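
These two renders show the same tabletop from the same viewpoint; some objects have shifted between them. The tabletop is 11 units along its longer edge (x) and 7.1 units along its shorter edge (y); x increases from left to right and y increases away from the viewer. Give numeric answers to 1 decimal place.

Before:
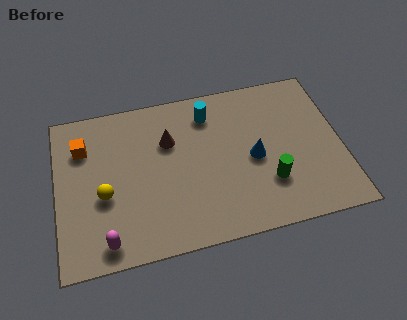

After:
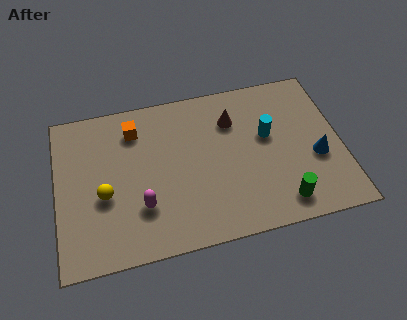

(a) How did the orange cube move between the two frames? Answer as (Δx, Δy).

(2.0, 0.4)

The orange cube started near (1.1, 5.2) and ended near (3.1, 5.6).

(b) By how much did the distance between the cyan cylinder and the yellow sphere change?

+1.5

They were about 5.0 units apart before and 6.5 after — 1.5 units further apart.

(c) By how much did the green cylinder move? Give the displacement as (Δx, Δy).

(0.4, -1.0)

The green cylinder started near (8.1, 2.1) and ended near (8.5, 1.1).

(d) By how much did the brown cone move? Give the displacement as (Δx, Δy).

(2.5, 0.4)

The brown cone was at about (4.4, 4.8) and moved to about (6.9, 5.2).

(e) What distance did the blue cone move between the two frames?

2.5

The blue cone was near (7.6, 3.3) before and (10.0, 2.8) after, so it travelled √(2.4² + 0.5²) ≈ 2.5 units.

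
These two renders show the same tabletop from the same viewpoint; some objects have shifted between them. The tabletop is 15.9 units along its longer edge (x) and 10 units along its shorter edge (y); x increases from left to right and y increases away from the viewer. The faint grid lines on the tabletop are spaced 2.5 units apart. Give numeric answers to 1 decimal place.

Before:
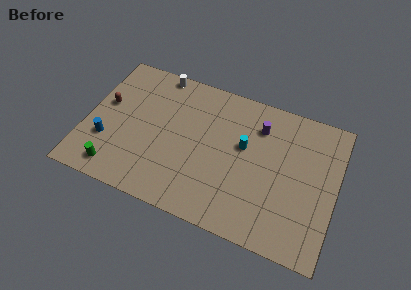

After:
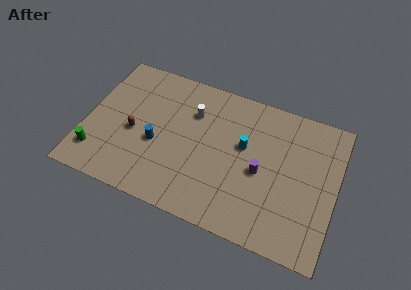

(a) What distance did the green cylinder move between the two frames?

1.5

The green cylinder was near (2.3, 1.4) before and (1.0, 2.1) after, so it travelled √(1.3² + 0.7²) ≈ 1.5 units.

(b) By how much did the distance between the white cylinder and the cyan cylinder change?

-3.2

They were about 6.8 units apart before and 3.6 after — 3.2 units closer together.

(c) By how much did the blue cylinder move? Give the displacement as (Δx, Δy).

(3.1, 0.9)

The blue cylinder started near (1.5, 3.2) and ended near (4.6, 4.1).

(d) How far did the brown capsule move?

2.4

The brown capsule was near (1.1, 5.8) before and (3.1, 4.4) after, so it travelled √(2.0² + 1.4²) ≈ 2.4 units.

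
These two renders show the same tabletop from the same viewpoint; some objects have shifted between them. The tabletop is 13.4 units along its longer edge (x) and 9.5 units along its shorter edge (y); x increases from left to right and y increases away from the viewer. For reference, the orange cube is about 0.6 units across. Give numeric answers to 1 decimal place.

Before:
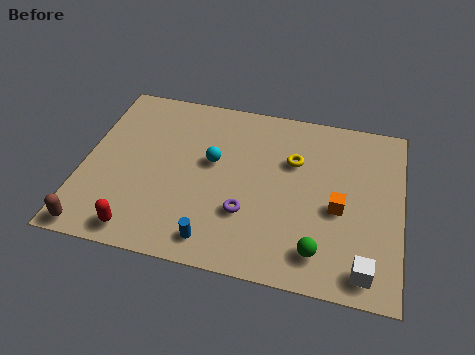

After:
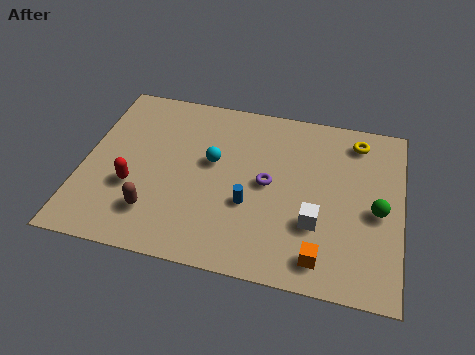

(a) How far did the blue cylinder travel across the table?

2.6

From (5.8, 1.3) to (7.1, 3.5), the blue cylinder covered √(1.3² + 2.2²) ≈ 2.6 units.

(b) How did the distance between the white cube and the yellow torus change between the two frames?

-0.9

Before: roughly 6.0 units apart; after: 5.1. That's 0.9 units closer together.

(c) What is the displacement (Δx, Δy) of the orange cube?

(-0.6, -2.7)

The orange cube started near (10.8, 4.1) and ended near (10.2, 1.4).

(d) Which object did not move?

the cyan sphere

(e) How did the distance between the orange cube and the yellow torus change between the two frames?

+3.7

Before: roughly 3.0 units apart; after: 6.7. That's 3.7 units further apart.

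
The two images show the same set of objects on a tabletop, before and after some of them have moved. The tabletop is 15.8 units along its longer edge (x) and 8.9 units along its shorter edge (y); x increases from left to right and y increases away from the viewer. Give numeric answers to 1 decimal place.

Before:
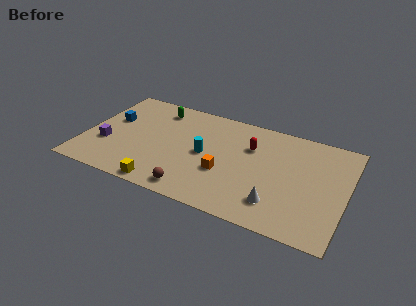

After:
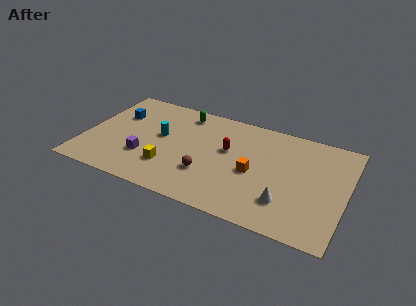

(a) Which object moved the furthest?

the cyan cylinder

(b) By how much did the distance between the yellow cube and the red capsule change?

-2.8

Before: roughly 7.1 units apart; after: 4.3. That's 2.8 units closer together.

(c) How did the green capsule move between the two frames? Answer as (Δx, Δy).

(1.6, 0.2)

The green capsule started near (4.0, 7.4) and ended near (5.6, 7.6).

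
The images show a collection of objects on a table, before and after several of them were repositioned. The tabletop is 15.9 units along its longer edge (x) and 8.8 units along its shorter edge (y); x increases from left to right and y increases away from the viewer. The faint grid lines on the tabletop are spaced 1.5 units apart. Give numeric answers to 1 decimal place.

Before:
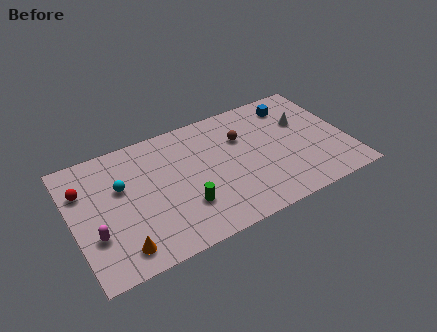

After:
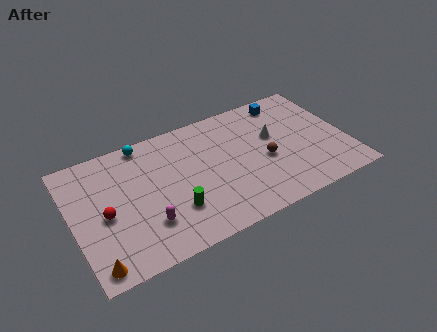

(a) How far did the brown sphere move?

2.5

The brown sphere was near (10.0, 6.0) before and (11.1, 3.8) after, so it travelled √(1.1² + 2.2²) ≈ 2.5 units.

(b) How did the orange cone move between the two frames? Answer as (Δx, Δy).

(-1.5, -0.4)

The orange cone started near (2.4, 1.4) and ended near (0.9, 1.0).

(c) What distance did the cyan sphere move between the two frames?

3.0

From (2.9, 5.5) to (4.5, 8.0), the cyan sphere covered √(1.6² + 2.5²) ≈ 3.0 units.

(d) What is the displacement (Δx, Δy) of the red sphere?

(1.0, -2.2)

The red sphere started near (0.8, 6.2) and ended near (1.8, 4.0).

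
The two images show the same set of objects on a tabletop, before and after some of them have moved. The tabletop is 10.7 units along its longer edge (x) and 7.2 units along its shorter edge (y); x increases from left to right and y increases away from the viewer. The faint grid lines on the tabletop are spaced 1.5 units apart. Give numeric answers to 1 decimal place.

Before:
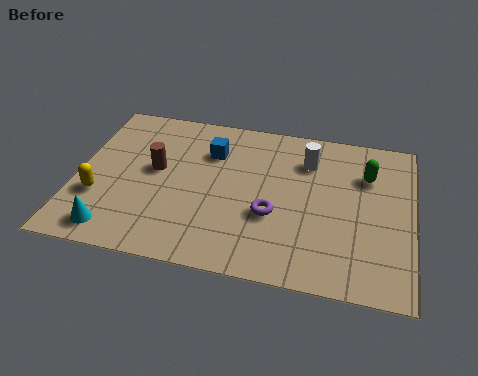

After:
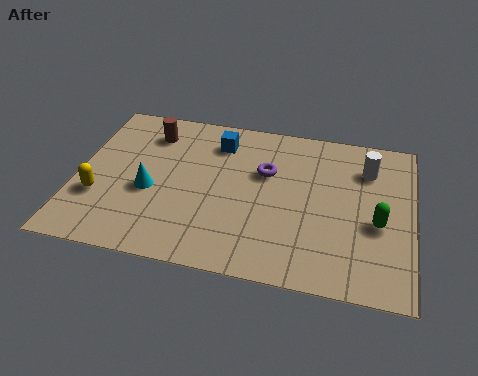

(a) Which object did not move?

the yellow capsule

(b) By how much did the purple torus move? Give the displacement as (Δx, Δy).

(-0.3, 1.9)

The purple torus was at about (6.3, 2.7) and moved to about (6.0, 4.6).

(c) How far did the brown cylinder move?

1.7

The brown cylinder was near (2.5, 4.0) before and (2.2, 5.7) after, so it travelled √(0.3² + 1.7²) ≈ 1.7 units.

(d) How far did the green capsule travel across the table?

2.1

From (9.2, 5.1) to (9.6, 3.0), the green capsule covered √(0.4² + 2.1²) ≈ 2.1 units.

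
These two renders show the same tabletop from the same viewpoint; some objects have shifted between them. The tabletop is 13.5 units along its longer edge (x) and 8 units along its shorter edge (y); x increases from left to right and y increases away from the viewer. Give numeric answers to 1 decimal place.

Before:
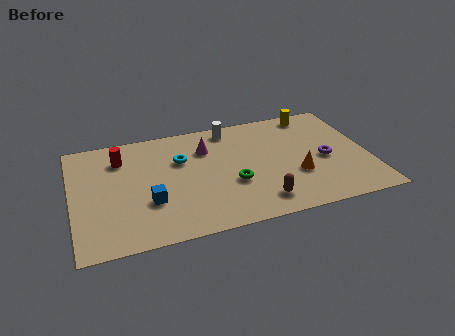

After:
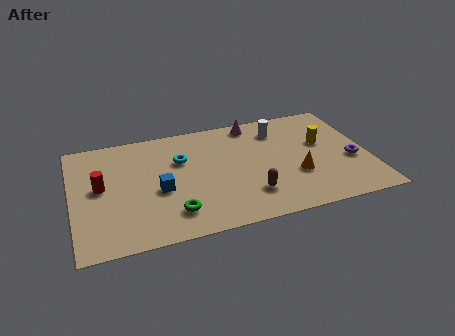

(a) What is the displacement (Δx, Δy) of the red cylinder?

(-1.0, -1.8)

The red cylinder started near (2.3, 6.1) and ended near (1.3, 4.3).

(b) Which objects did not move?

the orange cone and the cyan torus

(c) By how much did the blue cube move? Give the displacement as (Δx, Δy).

(0.5, 0.7)

The blue cube was at about (3.4, 2.7) and moved to about (3.9, 3.4).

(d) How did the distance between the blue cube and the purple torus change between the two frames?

+0.7

The distance was about 8.1 in the first image and 8.8 in the second, so they moved 0.7 units further apart.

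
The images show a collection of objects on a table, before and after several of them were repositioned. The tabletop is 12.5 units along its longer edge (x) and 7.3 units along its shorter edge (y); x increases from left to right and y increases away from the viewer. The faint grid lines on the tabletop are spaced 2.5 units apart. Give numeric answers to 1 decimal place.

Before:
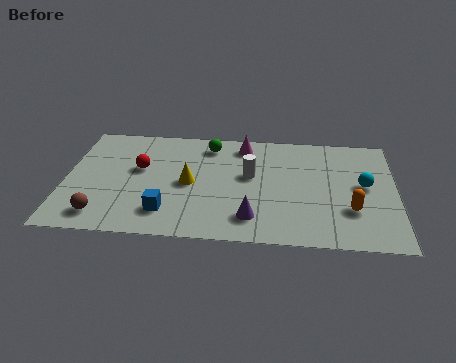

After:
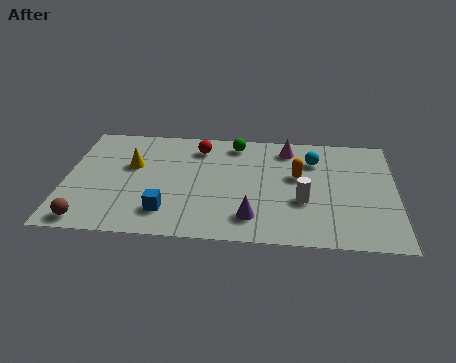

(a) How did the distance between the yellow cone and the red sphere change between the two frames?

+0.8

Before: roughly 2.1 units apart; after: 2.9. That's 0.8 units further apart.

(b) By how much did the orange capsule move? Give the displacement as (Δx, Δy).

(-2.0, 2.0)

From the two frames, the orange capsule sits at roughly (10.8, 2.3) before and (8.8, 4.3) after.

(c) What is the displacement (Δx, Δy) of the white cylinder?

(2.0, -1.5)

From the two frames, the white cylinder sits at roughly (7.0, 4.2) before and (9.0, 2.7) after.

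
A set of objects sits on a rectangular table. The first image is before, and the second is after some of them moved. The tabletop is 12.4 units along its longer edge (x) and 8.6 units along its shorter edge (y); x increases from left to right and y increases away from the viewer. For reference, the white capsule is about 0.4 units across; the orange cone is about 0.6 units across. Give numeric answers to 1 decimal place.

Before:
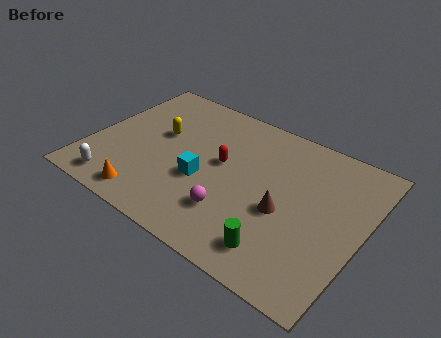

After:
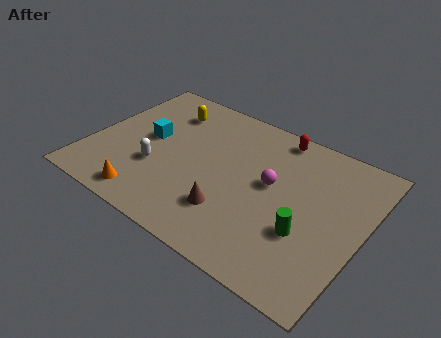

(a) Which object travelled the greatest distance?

the red capsule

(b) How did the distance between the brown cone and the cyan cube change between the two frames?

+1.2

The distance was about 3.7 in the first image and 4.9 in the second, so they moved 1.2 units further apart.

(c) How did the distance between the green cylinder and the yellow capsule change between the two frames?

+0.8

The distance was about 7.3 in the first image and 8.1 in the second, so they moved 0.8 units further apart.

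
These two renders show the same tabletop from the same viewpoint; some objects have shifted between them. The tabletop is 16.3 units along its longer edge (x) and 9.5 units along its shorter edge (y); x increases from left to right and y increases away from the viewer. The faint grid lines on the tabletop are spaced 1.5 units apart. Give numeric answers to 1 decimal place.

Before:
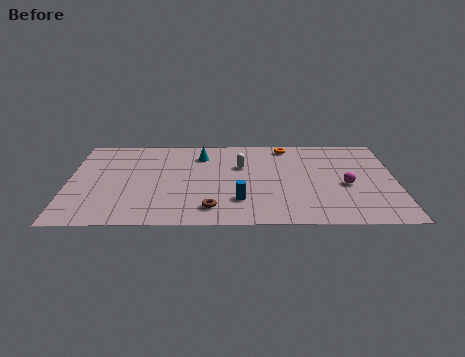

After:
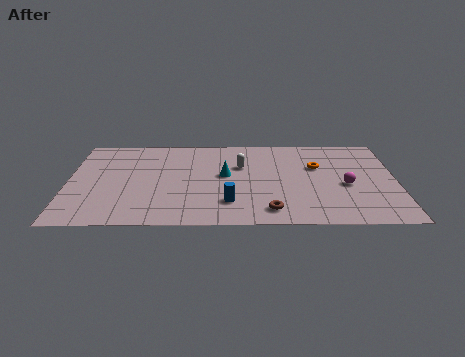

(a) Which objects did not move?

the magenta sphere and the white capsule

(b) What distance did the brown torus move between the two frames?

2.9

The brown torus was near (7.1, 1.7) before and (10.0, 1.5) after, so it travelled √(2.9² + 0.2²) ≈ 2.9 units.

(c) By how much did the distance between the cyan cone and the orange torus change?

+0.3

They were about 4.4 units apart before and 4.7 after — 0.3 units further apart.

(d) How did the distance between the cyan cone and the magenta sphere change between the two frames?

-1.8

They were about 7.9 units apart before and 6.1 after — 1.8 units closer together.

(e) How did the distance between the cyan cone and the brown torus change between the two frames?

-1.4

They were about 5.7 units apart before and 4.3 after — 1.4 units closer together.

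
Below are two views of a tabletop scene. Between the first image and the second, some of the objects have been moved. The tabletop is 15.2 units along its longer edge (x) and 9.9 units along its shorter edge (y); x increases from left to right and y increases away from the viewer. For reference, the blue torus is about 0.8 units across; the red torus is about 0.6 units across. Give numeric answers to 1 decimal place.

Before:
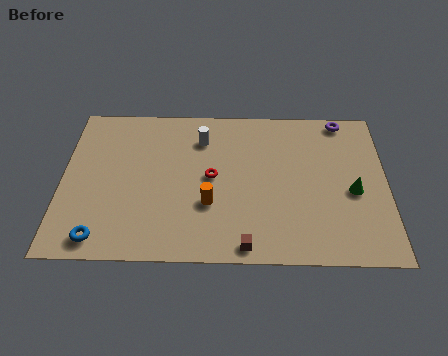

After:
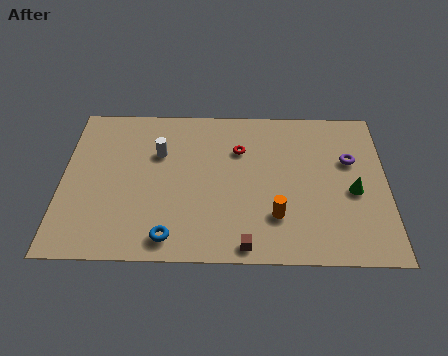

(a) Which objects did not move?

the brown cube and the green cone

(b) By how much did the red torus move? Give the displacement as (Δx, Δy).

(1.3, 1.8)

The red torus started near (7.0, 5.1) and ended near (8.3, 6.9).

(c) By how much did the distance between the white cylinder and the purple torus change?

+2.2

The distance was about 6.8 in the first image and 9.0 in the second, so they moved 2.2 units further apart.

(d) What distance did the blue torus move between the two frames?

3.2

The blue torus moved from about (1.9, 1.2) to (5.1, 1.3), a distance of √(3.2² + 0.1²) ≈ 3.2.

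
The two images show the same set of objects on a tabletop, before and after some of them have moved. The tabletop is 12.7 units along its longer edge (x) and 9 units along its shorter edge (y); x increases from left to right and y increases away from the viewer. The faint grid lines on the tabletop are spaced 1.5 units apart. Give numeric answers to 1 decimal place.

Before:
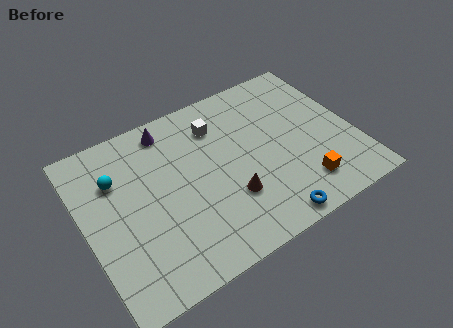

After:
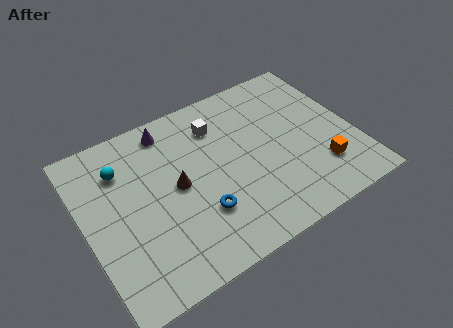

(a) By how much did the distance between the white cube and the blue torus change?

-1.8

Before: roughly 6.3 units apart; after: 4.5. That's 1.8 units closer together.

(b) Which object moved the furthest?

the blue torus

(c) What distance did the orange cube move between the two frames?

1.1

From (9.8, 1.8) to (10.8, 2.3), the orange cube covered √(1.0² + 0.5²) ≈ 1.1 units.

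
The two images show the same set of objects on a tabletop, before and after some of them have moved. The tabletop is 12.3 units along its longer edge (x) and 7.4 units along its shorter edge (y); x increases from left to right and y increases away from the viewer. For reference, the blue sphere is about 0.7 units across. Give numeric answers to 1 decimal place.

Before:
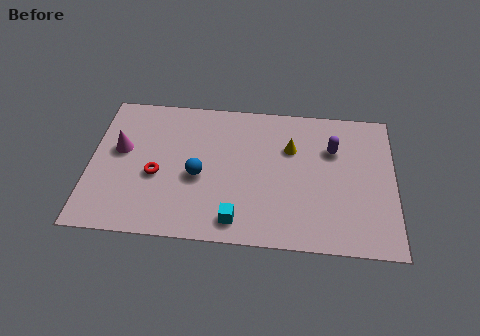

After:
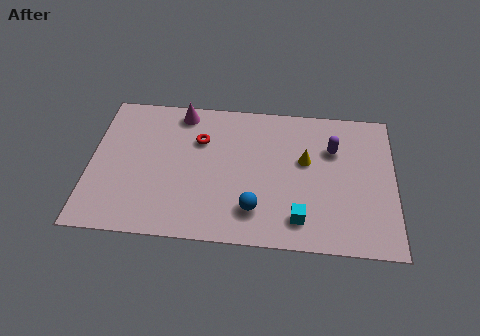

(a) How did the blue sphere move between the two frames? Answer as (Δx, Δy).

(2.3, -1.5)

From the two frames, the blue sphere sits at roughly (4.4, 3.2) before and (6.7, 1.7) after.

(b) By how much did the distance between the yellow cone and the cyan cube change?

-1.4

The distance was about 4.4 in the first image and 3.0 in the second, so they moved 1.4 units closer together.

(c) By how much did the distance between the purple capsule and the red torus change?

-2.0

Before: roughly 7.4 units apart; after: 5.4. That's 2.0 units closer together.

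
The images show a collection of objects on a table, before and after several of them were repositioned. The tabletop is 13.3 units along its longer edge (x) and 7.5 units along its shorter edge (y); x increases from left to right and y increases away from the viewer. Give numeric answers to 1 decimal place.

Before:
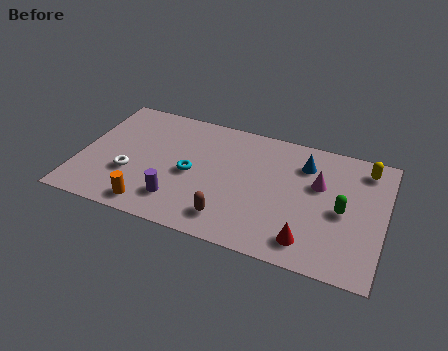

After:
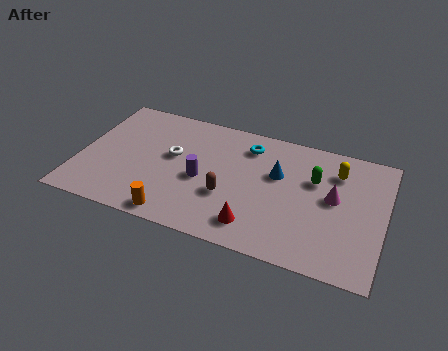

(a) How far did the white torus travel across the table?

2.4

The white torus was near (2.3, 2.6) before and (4.0, 4.3) after, so it travelled √(1.7² + 1.7²) ≈ 2.4 units.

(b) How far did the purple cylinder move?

1.8

The purple cylinder moved from about (4.5, 1.7) to (5.4, 3.3), a distance of √(0.9² + 1.6²) ≈ 1.8.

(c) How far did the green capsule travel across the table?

1.9

From (11.5, 3.5) to (10.2, 4.9), the green capsule covered √(1.3² + 1.4²) ≈ 1.9 units.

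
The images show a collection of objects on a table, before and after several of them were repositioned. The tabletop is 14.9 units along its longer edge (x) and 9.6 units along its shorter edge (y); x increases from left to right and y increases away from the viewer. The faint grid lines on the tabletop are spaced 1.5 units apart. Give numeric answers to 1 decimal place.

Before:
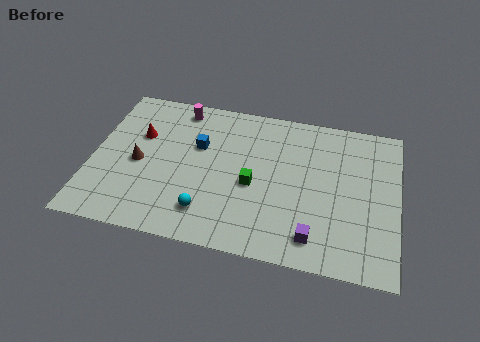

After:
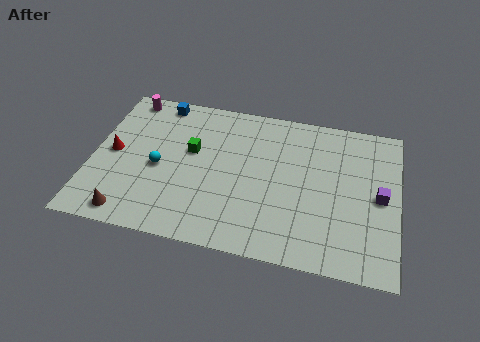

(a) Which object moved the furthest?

the purple cube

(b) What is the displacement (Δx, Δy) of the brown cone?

(-0.2, -3.3)

The brown cone started near (2.3, 4.4) and ended near (2.1, 1.1).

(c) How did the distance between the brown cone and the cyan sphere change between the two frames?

-0.8

The distance was about 4.2 in the first image and 3.4 in the second, so they moved 0.8 units closer together.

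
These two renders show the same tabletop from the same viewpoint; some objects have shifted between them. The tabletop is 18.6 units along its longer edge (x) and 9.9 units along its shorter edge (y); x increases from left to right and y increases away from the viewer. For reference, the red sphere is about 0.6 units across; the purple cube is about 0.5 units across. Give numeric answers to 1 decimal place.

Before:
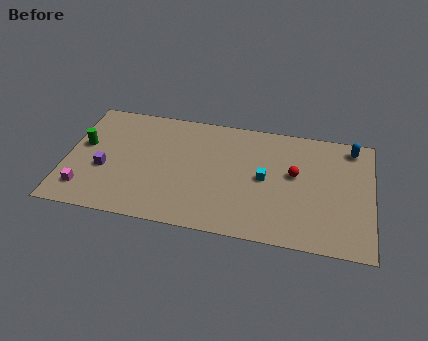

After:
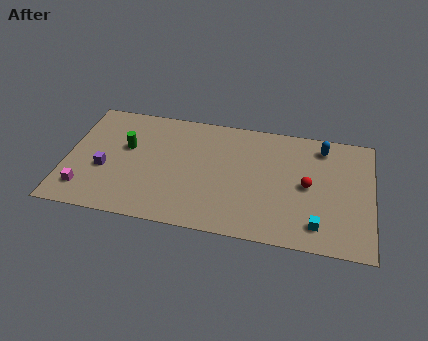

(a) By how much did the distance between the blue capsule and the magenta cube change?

-1.8

The distance was about 17.3 in the first image and 15.5 in the second, so they moved 1.8 units closer together.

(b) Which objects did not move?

the purple cube and the magenta cube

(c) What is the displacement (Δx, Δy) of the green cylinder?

(2.6, 0.3)

The green cylinder started near (1.0, 5.7) and ended near (3.6, 6.0).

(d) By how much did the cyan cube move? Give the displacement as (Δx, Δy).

(3.3, -3.2)

The cyan cube started near (12.1, 5.0) and ended near (15.4, 1.8).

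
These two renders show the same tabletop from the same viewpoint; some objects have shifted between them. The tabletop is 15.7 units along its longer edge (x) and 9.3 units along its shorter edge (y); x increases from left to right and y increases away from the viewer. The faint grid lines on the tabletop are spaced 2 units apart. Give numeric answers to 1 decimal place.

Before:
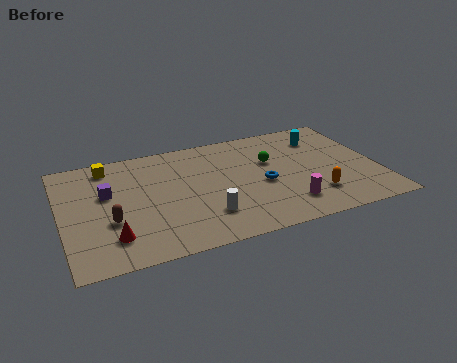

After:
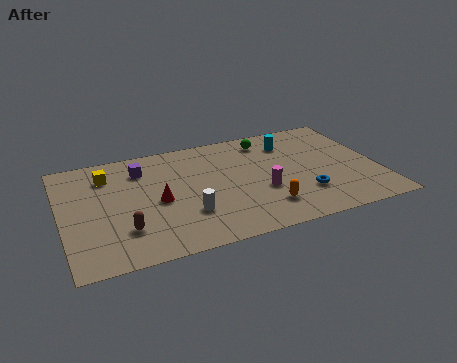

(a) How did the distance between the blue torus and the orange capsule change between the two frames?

-0.9

They were about 3.0 units apart before and 2.1 after — 0.9 units closer together.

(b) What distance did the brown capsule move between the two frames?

1.1

From (2.3, 3.4) to (2.9, 2.5), the brown capsule covered √(0.6² + 0.9²) ≈ 1.1 units.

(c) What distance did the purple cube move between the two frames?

2.3

The purple cube was near (2.3, 5.7) before and (4.1, 7.2) after, so it travelled √(1.8² + 1.5²) ≈ 2.3 units.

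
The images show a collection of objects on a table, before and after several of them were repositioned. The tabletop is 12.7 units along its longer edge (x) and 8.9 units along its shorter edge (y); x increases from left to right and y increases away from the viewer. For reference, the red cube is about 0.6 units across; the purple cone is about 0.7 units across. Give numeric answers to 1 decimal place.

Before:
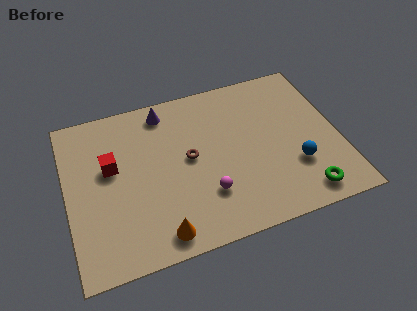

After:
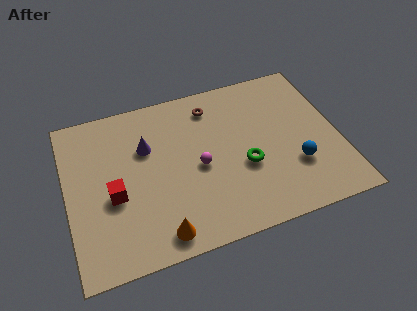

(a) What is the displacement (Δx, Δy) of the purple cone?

(-1.0, -1.8)

The purple cone started near (4.8, 7.7) and ended near (3.8, 5.9).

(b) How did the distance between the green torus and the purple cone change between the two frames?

-3.8

They were about 8.8 units apart before and 5.0 after — 3.8 units closer together.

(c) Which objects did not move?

the orange cone and the blue sphere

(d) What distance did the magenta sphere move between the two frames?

1.6

The magenta sphere moved from about (6.3, 2.5) to (6.1, 4.1), a distance of √(0.2² + 1.6²) ≈ 1.6.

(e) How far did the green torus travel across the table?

3.4

From (10.7, 1.2) to (8.2, 3.5), the green torus covered √(2.5² + 2.3²) ≈ 3.4 units.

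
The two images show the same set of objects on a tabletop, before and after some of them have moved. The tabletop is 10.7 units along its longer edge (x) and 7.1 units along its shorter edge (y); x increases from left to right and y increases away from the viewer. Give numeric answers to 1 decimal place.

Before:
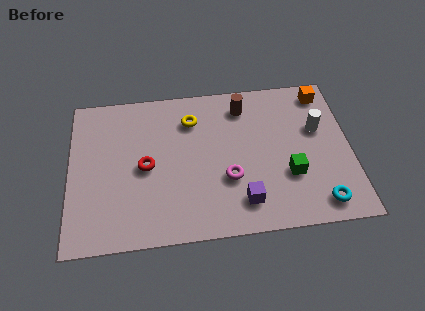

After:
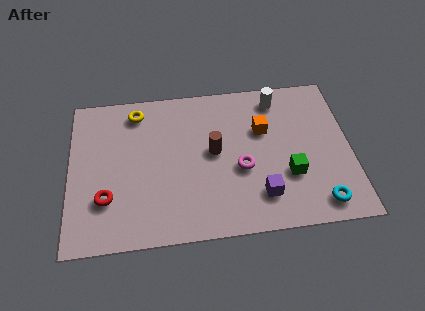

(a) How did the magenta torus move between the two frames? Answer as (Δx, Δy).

(0.5, 0.4)

The magenta torus was at about (6.0, 2.5) and moved to about (6.5, 2.9).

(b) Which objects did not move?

the green cube and the cyan torus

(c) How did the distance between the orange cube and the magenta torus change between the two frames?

-3.3

Before: roughly 5.2 units apart; after: 1.9. That's 3.3 units closer together.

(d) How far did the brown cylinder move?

2.3

The brown cylinder moved from about (6.7, 5.8) to (5.5, 3.8), a distance of √(1.2² + 2.0²) ≈ 2.3.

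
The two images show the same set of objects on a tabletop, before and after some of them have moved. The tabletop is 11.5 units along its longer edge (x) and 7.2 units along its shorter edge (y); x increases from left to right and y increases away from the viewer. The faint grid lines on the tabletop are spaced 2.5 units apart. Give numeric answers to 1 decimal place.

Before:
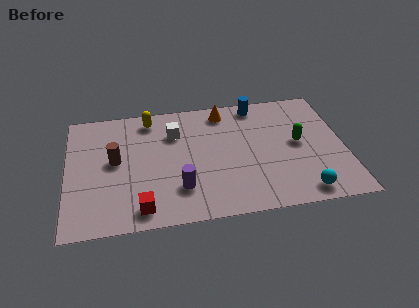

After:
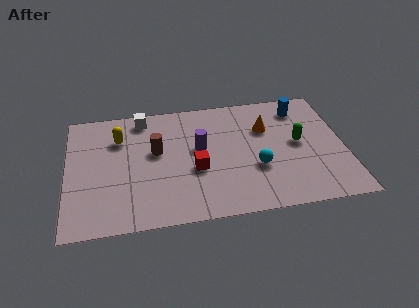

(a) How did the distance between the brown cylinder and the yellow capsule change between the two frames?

-0.9

They were about 2.7 units apart before and 1.8 after — 0.9 units closer together.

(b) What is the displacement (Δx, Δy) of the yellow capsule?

(-1.3, -1.0)

From the two frames, the yellow capsule sits at roughly (3.5, 6.2) before and (2.2, 5.2) after.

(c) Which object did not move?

the green capsule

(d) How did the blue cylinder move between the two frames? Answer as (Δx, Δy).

(1.8, -0.5)

The blue cylinder started near (8.0, 6.4) and ended near (9.8, 5.9).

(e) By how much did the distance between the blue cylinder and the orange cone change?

+0.4

Before: roughly 1.4 units apart; after: 1.8. That's 0.4 units further apart.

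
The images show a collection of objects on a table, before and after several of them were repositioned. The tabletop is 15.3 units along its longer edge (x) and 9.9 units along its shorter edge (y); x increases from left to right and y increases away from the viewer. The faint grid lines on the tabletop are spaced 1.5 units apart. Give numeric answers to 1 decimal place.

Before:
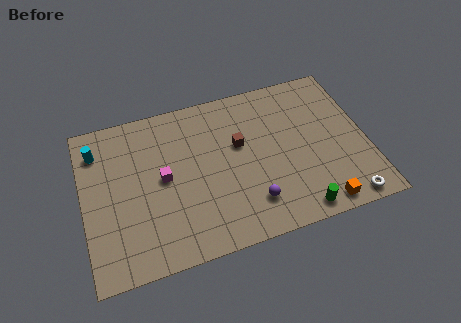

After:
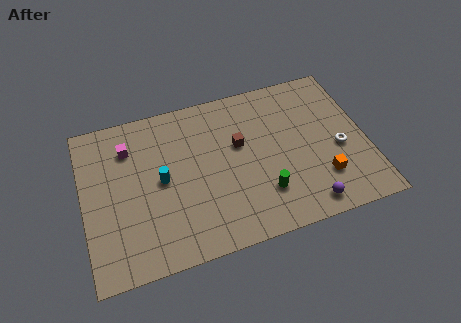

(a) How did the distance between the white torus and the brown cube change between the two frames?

-1.8

Before: roughly 7.4 units apart; after: 5.6. That's 1.8 units closer together.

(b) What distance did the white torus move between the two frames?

3.3

The white torus was near (13.8, 0.9) before and (13.8, 4.2) after, so it travelled √(0.0² + 3.3²) ≈ 3.3 units.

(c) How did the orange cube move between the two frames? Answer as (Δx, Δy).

(0.3, 1.6)

The orange cube started near (12.4, 1.0) and ended near (12.7, 2.6).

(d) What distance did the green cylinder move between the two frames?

2.3

The green cylinder moved from about (11.2, 1.0) to (9.5, 2.6), a distance of √(1.7² + 1.6²) ≈ 2.3.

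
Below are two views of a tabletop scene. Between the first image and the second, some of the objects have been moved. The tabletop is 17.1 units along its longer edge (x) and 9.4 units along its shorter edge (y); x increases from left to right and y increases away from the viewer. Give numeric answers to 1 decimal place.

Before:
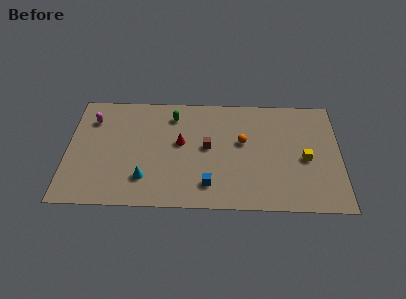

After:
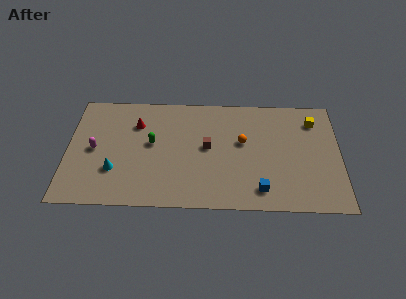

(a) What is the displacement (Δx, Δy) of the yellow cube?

(0.6, 3.2)

From the two frames, the yellow cube sits at roughly (14.9, 4.2) before and (15.5, 7.4) after.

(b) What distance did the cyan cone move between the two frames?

2.0

From (4.9, 2.3) to (3.0, 2.9), the cyan cone covered √(1.9² + 0.6²) ≈ 2.0 units.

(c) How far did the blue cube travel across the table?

3.2

The blue cube moved from about (8.9, 1.9) to (12.1, 1.6), a distance of √(3.2² + 0.3²) ≈ 3.2.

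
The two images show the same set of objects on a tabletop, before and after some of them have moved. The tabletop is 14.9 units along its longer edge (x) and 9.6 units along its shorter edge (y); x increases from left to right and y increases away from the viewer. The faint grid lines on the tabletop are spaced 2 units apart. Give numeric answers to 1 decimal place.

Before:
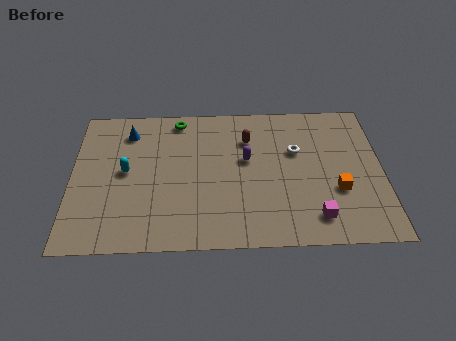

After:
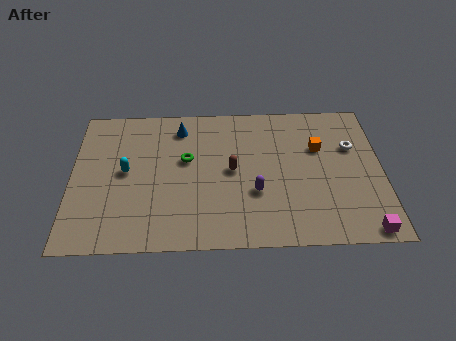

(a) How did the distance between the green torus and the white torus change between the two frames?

+1.8

Before: roughly 6.2 units apart; after: 8.0. That's 1.8 units further apart.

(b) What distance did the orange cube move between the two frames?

3.0

From (12.7, 3.4) to (11.9, 6.3), the orange cube covered √(0.8² + 2.9²) ≈ 3.0 units.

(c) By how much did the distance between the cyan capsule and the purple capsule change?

+0.6

The distance was about 5.8 in the first image and 6.4 in the second, so they moved 0.6 units further apart.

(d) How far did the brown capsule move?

2.2

The brown capsule was near (8.5, 7.0) before and (7.7, 4.9) after, so it travelled √(0.8² + 2.1²) ≈ 2.2 units.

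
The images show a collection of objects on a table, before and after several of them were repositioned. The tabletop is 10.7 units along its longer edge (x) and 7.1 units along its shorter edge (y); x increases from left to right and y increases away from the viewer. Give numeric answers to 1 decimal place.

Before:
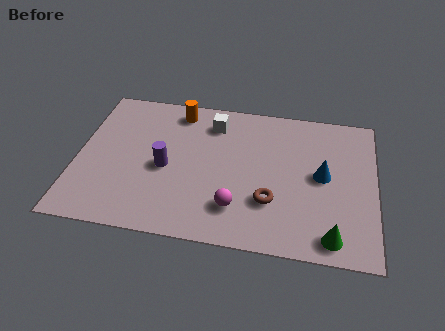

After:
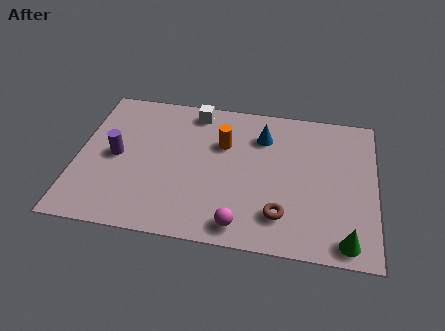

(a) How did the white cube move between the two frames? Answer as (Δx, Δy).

(-0.7, 0.5)

From the two frames, the white cube sits at roughly (4.8, 5.7) before and (4.1, 6.2) after.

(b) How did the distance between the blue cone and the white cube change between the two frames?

-1.8

Before: roughly 4.5 units apart; after: 2.7. That's 1.8 units closer together.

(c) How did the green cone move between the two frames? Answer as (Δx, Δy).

(0.5, -0.1)

The green cone started near (9.2, 0.9) and ended near (9.7, 0.8).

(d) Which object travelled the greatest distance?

the blue cone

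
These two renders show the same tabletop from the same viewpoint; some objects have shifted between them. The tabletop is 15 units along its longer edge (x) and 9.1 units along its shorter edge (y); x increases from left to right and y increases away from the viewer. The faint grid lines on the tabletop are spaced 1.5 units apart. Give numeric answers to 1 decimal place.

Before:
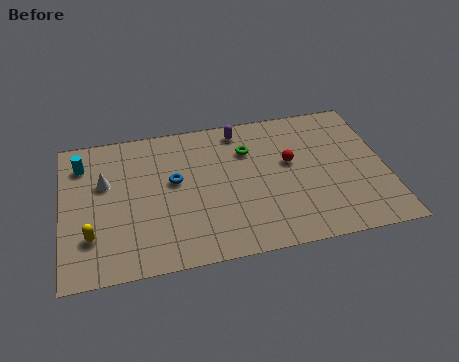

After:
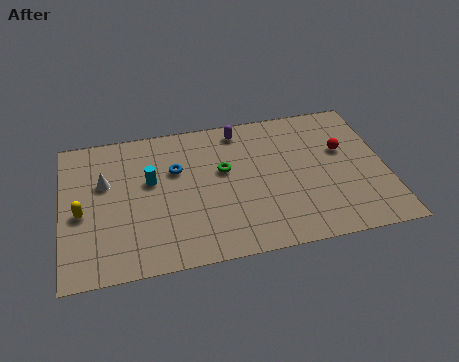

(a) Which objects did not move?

the purple capsule and the white cone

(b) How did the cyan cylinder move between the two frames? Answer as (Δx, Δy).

(3.1, -1.7)

The cyan cylinder started near (1.0, 7.1) and ended near (4.1, 5.4).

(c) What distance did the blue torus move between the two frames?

0.7

The blue torus moved from about (5.2, 5.2) to (5.3, 5.9), a distance of √(0.1² + 0.7²) ≈ 0.7.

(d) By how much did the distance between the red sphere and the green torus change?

+3.4

Before: roughly 2.2 units apart; after: 5.6. That's 3.4 units further apart.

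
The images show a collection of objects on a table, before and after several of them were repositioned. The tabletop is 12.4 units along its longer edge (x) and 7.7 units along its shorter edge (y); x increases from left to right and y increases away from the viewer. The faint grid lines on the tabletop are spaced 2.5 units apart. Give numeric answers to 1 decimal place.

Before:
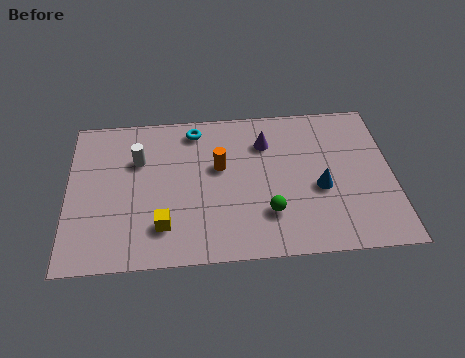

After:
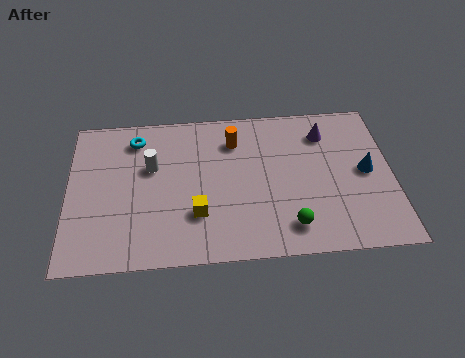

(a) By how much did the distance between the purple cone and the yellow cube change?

+0.6

Before: roughly 5.6 units apart; after: 6.2. That's 0.6 units further apart.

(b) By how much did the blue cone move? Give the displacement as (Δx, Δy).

(1.8, 0.7)

From the two frames, the blue cone sits at roughly (9.6, 3.2) before and (11.4, 3.9) after.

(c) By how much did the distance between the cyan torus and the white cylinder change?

-1.0

Before: roughly 2.6 units apart; after: 1.6. That's 1.0 units closer together.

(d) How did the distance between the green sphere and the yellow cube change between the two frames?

-0.4

They were about 4.0 units apart before and 3.6 after — 0.4 units closer together.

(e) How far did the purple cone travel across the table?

2.3

The purple cone was near (7.6, 5.7) before and (9.9, 6.0) after, so it travelled √(2.3² + 0.3²) ≈ 2.3 units.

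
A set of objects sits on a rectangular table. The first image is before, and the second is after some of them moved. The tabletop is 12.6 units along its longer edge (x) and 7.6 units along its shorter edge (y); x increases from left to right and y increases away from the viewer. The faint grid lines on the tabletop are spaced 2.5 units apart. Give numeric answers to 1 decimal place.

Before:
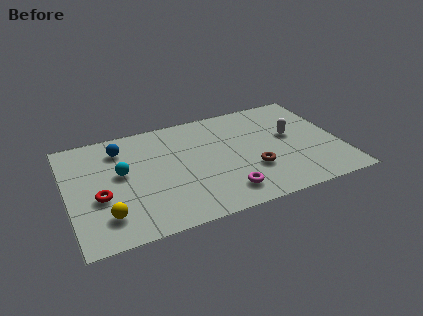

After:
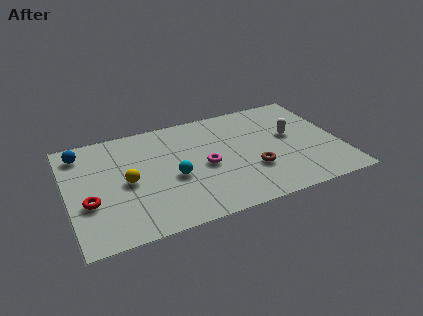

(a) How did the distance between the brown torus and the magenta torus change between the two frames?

+0.5

They were about 1.8 units apart before and 2.3 after — 0.5 units further apart.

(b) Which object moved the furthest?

the cyan sphere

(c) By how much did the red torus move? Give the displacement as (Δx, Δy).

(-0.5, -0.2)

The red torus started near (1.4, 3.0) and ended near (0.9, 2.8).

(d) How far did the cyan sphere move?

2.5

The cyan sphere moved from about (2.5, 4.3) to (4.8, 3.2), a distance of √(2.3² + 1.1²) ≈ 2.5.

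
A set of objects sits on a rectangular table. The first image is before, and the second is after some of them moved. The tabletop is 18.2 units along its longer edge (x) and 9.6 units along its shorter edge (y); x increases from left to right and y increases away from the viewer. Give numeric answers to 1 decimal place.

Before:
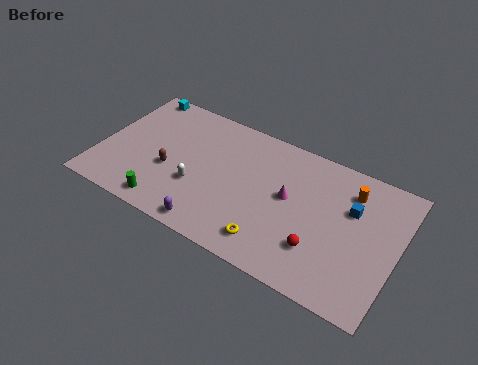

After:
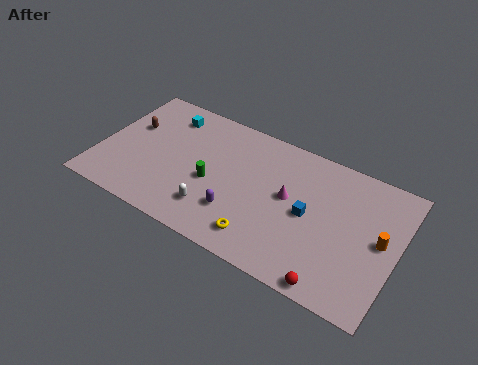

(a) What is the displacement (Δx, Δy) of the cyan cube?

(2.1, -1.0)

The cyan cube was at about (1.5, 8.8) and moved to about (3.6, 7.8).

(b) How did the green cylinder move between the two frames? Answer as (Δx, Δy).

(2.4, 2.9)

From the two frames, the green cylinder sits at roughly (4.6, 1.2) before and (7.0, 4.1) after.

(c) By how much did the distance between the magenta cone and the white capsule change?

-0.5

Before: roughly 5.7 units apart; after: 5.2. That's 0.5 units closer together.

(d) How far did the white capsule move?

1.7

From (6.2, 3.4) to (7.4, 2.2), the white capsule covered √(1.2² + 1.2²) ≈ 1.7 units.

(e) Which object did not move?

the magenta cone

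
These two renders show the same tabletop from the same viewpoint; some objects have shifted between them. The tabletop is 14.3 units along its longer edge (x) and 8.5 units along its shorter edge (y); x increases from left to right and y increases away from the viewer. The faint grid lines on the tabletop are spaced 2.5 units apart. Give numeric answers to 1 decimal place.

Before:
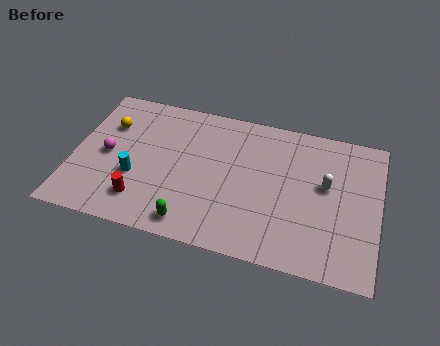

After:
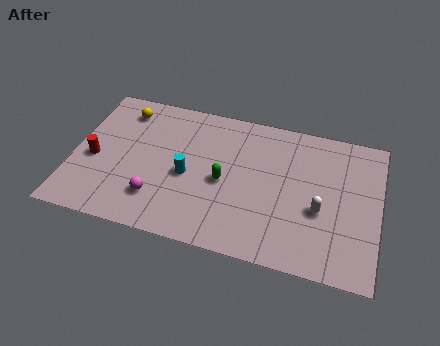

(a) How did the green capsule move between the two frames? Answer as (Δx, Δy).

(1.3, 2.8)

The green capsule started near (5.8, 1.1) and ended near (7.1, 3.9).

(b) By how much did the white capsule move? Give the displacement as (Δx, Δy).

(-0.2, -1.5)

The white capsule was at about (11.8, 4.9) and moved to about (11.6, 3.4).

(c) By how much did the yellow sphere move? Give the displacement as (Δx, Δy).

(0.6, 1.1)

The yellow sphere started near (1.5, 5.9) and ended near (2.1, 7.0).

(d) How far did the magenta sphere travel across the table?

3.2

The magenta sphere was near (1.6, 4.1) before and (4.1, 2.1) after, so it travelled √(2.5² + 2.0²) ≈ 3.2 units.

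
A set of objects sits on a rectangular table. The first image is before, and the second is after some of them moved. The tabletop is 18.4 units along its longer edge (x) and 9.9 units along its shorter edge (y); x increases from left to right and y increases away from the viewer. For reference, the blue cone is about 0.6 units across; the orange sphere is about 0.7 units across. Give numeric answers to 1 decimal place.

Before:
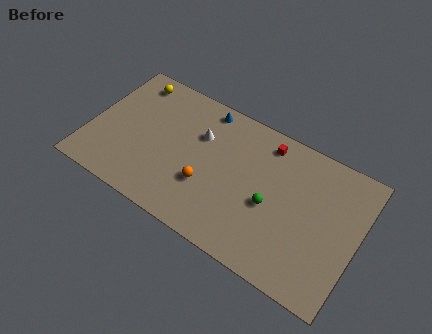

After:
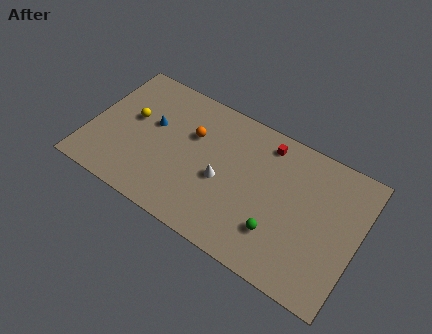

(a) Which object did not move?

the red cube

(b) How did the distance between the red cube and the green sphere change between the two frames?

+1.7

Before: roughly 4.2 units apart; after: 5.9. That's 1.7 units further apart.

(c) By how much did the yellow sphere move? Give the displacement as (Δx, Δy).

(0.5, -2.8)

From the two frames, the yellow sphere sits at roughly (2.2, 8.5) before and (2.7, 5.7) after.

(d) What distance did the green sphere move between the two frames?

1.7

The green sphere moved from about (12.6, 4.3) to (13.3, 2.7), a distance of √(0.7² + 1.6²) ≈ 1.7.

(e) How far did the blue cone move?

4.3

The blue cone was near (7.3, 8.8) before and (4.1, 5.9) after, so it travelled √(3.2² + 2.9²) ≈ 4.3 units.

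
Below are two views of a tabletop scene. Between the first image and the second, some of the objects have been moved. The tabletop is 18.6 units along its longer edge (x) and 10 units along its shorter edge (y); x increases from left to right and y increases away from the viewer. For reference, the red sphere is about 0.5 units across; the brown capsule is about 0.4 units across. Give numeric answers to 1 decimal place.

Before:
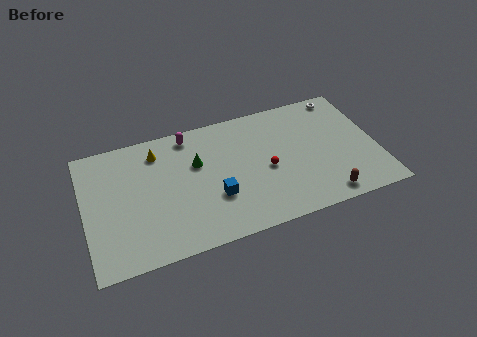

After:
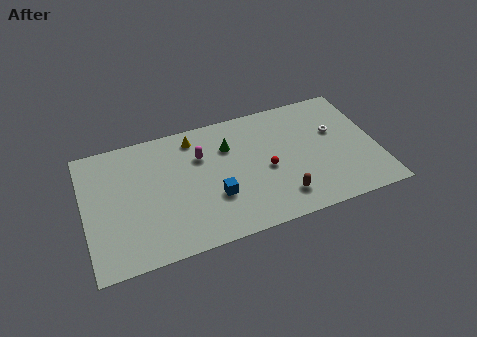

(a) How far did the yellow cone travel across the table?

2.4

From (4.8, 8.1) to (7.2, 8.5), the yellow cone covered √(2.4² + 0.4²) ≈ 2.4 units.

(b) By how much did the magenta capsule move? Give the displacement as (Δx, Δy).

(0.6, -1.9)

From the two frames, the magenta capsule sits at roughly (6.9, 8.8) before and (7.5, 6.9) after.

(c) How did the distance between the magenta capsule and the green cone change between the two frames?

-0.6

The distance was about 2.4 in the first image and 1.8 in the second, so they moved 0.6 units closer together.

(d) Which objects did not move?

the blue cube and the red sphere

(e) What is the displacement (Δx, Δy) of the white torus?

(-0.8, -2.8)

The white torus started near (16.9, 9.0) and ended near (16.1, 6.2).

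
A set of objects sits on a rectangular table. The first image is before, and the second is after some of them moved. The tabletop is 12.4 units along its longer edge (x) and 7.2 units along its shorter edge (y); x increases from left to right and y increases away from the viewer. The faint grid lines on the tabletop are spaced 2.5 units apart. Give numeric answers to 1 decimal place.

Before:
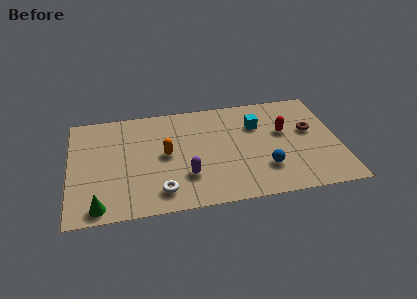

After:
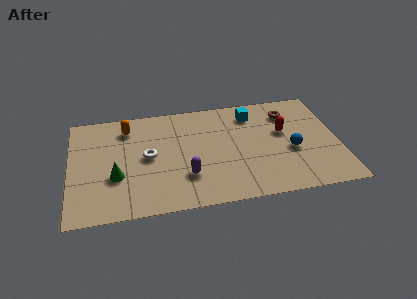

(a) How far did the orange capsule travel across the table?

2.7

From (4.4, 3.7) to (2.7, 5.8), the orange capsule covered √(1.7² + 2.1²) ≈ 2.7 units.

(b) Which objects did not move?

the purple capsule and the red capsule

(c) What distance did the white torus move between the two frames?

2.5

From (4.1, 1.3) to (3.6, 3.7), the white torus covered √(0.5² + 2.4²) ≈ 2.5 units.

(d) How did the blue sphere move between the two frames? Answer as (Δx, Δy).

(1.3, 1.0)

The blue sphere started near (8.9, 2.0) and ended near (10.2, 3.0).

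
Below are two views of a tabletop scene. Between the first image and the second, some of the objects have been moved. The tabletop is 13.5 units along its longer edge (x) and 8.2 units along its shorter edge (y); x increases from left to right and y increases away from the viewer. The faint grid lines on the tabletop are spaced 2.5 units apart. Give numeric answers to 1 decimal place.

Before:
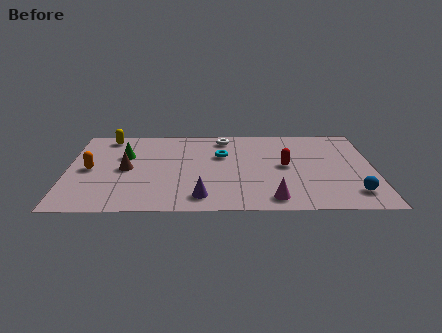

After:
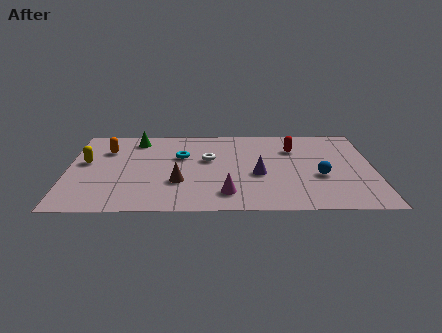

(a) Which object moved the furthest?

the purple cone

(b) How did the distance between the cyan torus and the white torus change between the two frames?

-0.5

They were about 1.7 units apart before and 1.2 after — 0.5 units closer together.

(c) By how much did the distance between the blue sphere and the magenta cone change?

+0.9

Before: roughly 3.5 units apart; after: 4.4. That's 0.9 units further apart.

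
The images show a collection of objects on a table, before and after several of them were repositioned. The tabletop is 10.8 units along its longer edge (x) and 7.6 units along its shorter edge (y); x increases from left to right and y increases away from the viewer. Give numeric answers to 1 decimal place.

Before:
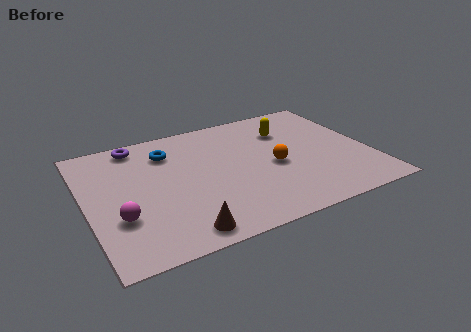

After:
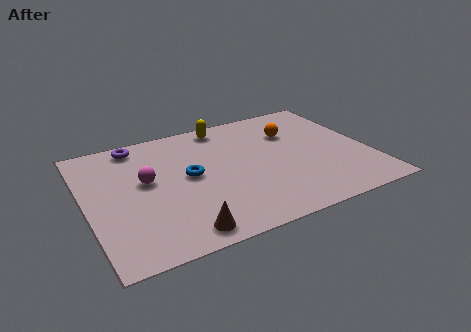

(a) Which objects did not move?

the purple torus and the brown cone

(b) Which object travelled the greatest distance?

the yellow capsule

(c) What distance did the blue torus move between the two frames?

1.9

The blue torus was near (3.3, 5.8) before and (3.9, 4.0) after, so it travelled √(0.6² + 1.8²) ≈ 1.9 units.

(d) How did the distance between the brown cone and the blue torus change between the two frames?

-1.7

They were about 4.9 units apart before and 3.2 after — 1.7 units closer together.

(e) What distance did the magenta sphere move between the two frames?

2.2

The magenta sphere was near (1.1, 2.5) before and (2.3, 4.3) after, so it travelled √(1.2² + 1.8²) ≈ 2.2 units.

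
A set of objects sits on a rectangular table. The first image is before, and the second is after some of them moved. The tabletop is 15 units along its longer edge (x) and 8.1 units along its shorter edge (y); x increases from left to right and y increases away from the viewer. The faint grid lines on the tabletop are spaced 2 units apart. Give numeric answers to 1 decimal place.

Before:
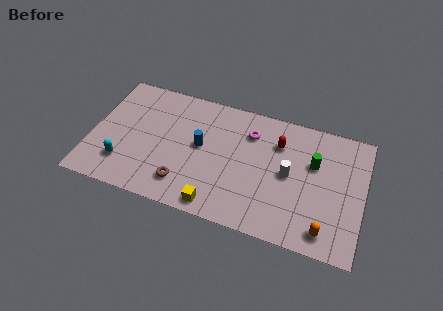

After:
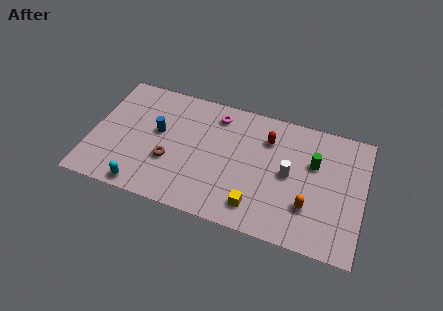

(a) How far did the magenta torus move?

2.0

From (8.6, 6.1) to (6.7, 6.7), the magenta torus covered √(1.9² + 0.6²) ≈ 2.0 units.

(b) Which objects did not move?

the white cylinder and the green cylinder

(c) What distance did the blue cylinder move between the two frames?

2.4

The blue cylinder was near (6.0, 4.4) before and (3.6, 4.6) after, so it travelled √(2.4² + 0.2²) ≈ 2.4 units.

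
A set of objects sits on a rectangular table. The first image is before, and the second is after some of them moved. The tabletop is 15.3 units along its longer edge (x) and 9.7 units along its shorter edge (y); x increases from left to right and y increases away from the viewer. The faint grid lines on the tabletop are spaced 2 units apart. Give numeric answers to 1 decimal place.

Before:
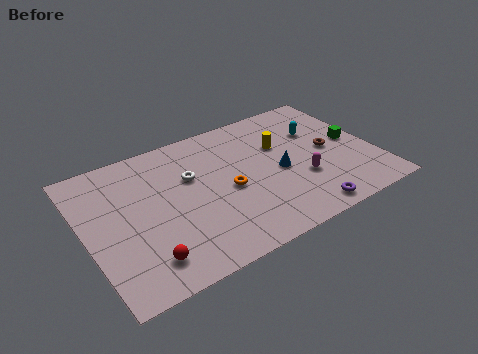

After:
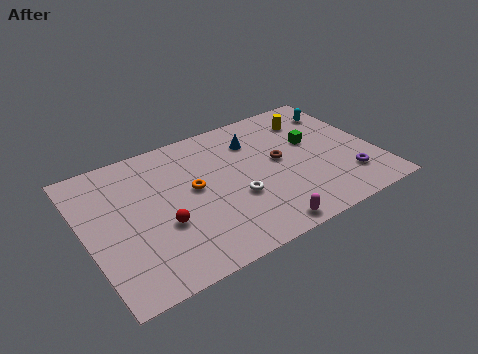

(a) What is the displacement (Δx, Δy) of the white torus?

(2.0, -2.6)

The white torus started near (5.7, 6.2) and ended near (7.7, 3.6).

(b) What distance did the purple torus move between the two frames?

2.9

The purple torus moved from about (10.9, 1.0) to (13.5, 2.3), a distance of √(2.6² + 1.3²) ≈ 2.9.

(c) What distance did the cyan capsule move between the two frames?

1.8

The cyan capsule moved from about (12.7, 6.5) to (14.1, 7.6), a distance of √(1.4² + 1.1²) ≈ 1.8.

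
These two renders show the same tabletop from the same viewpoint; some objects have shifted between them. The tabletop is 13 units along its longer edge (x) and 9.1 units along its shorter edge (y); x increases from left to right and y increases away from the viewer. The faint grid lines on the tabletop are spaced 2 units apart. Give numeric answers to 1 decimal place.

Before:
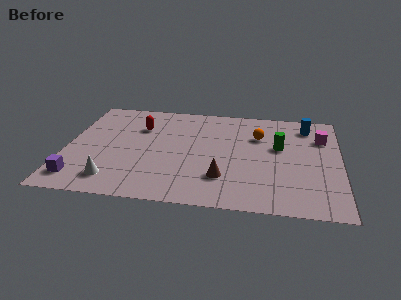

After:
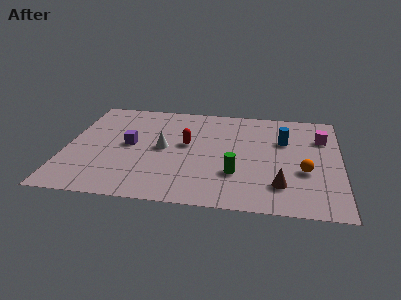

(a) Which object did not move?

the magenta cube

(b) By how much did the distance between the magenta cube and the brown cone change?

-1.4

The distance was about 6.2 in the first image and 4.8 in the second, so they moved 1.4 units closer together.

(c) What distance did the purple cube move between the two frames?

3.9

The purple cube was near (0.8, 1.5) before and (3.0, 4.7) after, so it travelled √(2.2² + 3.2²) ≈ 3.9 units.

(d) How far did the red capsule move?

2.6

From (3.4, 6.4) to (5.7, 5.1), the red capsule covered √(2.3² + 1.3²) ≈ 2.6 units.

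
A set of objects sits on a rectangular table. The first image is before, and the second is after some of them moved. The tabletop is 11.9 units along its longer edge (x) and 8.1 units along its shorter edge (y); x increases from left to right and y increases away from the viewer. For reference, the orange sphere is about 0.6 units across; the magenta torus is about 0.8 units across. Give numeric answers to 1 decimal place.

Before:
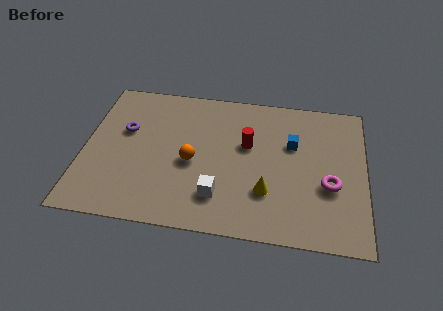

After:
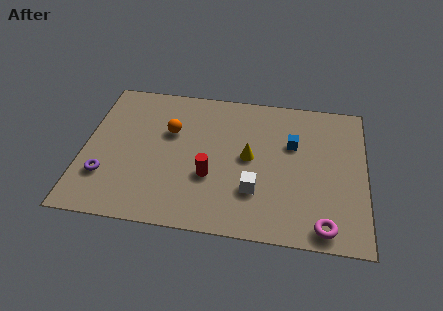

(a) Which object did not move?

the blue cube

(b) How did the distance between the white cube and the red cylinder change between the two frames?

-1.2

The distance was about 3.2 in the first image and 2.0 in the second, so they moved 1.2 units closer together.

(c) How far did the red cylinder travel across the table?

2.5

From (6.9, 4.9) to (5.4, 2.9), the red cylinder covered √(1.5² + 2.0²) ≈ 2.5 units.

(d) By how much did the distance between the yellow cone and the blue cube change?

-0.9

The distance was about 3.0 in the first image and 2.1 in the second, so they moved 0.9 units closer together.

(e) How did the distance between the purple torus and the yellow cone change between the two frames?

-0.3

Before: roughly 6.6 units apart; after: 6.3. That's 0.3 units closer together.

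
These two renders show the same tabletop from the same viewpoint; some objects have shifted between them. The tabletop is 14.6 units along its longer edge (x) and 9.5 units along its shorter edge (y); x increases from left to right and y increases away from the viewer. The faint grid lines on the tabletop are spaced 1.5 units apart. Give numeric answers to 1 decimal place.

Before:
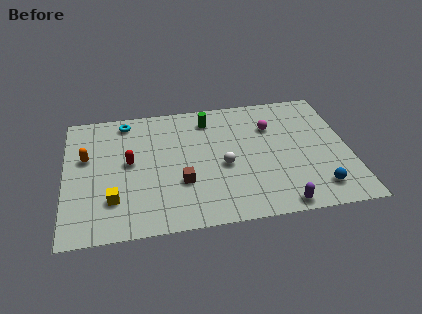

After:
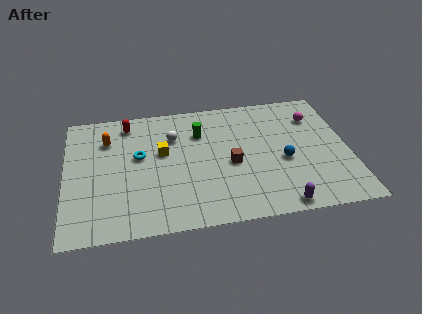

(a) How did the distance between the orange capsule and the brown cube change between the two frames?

+1.4

Before: roughly 5.5 units apart; after: 6.9. That's 1.4 units further apart.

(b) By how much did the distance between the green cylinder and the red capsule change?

-1.1

They were about 5.0 units apart before and 3.9 after — 1.1 units closer together.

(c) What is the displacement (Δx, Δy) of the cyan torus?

(0.6, -2.8)

The cyan torus was at about (3.2, 8.3) and moved to about (3.8, 5.5).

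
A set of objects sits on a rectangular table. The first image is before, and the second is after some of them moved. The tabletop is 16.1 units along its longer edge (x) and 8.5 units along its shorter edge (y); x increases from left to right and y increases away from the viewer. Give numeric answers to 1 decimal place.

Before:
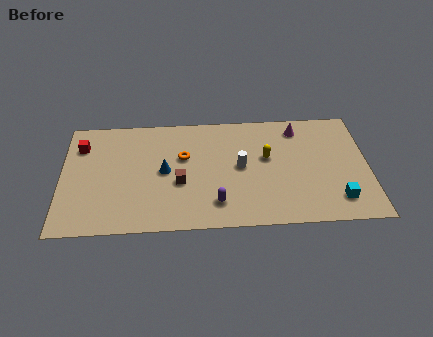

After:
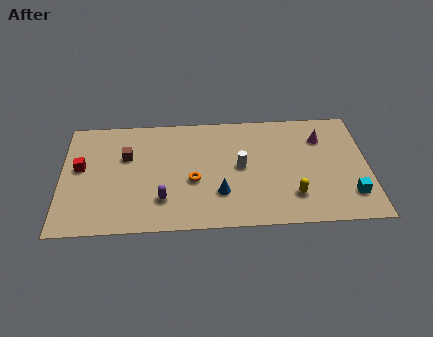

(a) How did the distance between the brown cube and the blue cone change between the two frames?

+4.5

They were about 1.2 units apart before and 5.7 after — 4.5 units further apart.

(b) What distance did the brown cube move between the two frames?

3.5

The brown cube was near (6.2, 3.4) before and (3.4, 5.5) after, so it travelled √(2.8² + 2.1²) ≈ 3.5 units.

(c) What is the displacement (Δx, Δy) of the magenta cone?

(1.2, -0.8)

The magenta cone was at about (12.5, 7.1) and moved to about (13.7, 6.3).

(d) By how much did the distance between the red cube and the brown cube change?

-3.5

Before: roughly 6.0 units apart; after: 2.5. That's 3.5 units closer together.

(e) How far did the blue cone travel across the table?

3.4

The blue cone moved from about (5.4, 4.3) to (8.3, 2.5), a distance of √(2.9² + 1.8²) ≈ 3.4.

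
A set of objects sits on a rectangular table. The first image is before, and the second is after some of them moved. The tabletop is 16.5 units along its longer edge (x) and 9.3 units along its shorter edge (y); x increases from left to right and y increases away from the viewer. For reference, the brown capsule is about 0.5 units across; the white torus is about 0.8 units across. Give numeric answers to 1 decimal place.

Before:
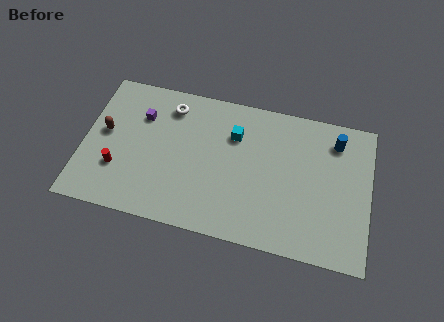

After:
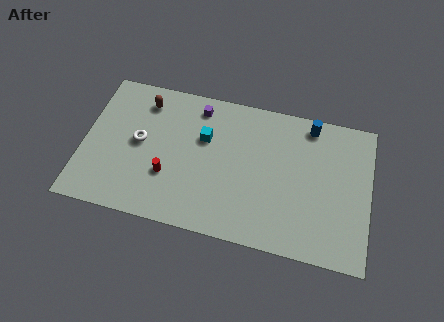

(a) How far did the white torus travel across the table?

3.1

The white torus moved from about (4.8, 7.6) to (3.2, 4.9), a distance of √(1.6² + 2.7²) ≈ 3.1.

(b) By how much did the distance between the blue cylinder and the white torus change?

+0.6

They were about 9.6 units apart before and 10.2 after — 0.6 units further apart.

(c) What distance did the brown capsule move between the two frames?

3.3

The brown capsule was near (1.2, 5.1) before and (3.3, 7.6) after, so it travelled √(2.1² + 2.5²) ≈ 3.3 units.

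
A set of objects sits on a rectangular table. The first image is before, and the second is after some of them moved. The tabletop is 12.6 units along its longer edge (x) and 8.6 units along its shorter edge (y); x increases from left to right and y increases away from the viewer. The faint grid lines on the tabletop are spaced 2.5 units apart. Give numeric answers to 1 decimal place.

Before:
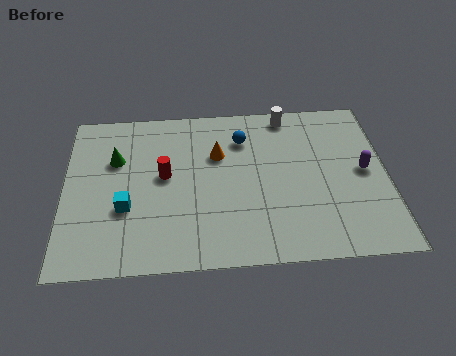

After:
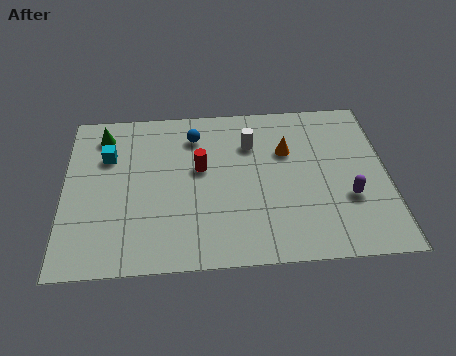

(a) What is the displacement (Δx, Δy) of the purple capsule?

(-0.7, -1.4)

The purple capsule started near (11.7, 4.4) and ended near (11.0, 3.0).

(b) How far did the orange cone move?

2.7

The orange cone moved from about (6.0, 5.7) to (8.7, 5.7), a distance of √(2.7² + 0.0²) ≈ 2.7.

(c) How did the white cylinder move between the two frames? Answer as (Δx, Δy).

(-1.5, -1.5)

The white cylinder started near (8.8, 7.7) and ended near (7.3, 6.2).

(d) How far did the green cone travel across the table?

1.5

The green cone was near (2.0, 5.7) before and (1.5, 7.1) after, so it travelled √(0.5² + 1.4²) ≈ 1.5 units.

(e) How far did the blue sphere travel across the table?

1.9

The blue sphere moved from about (7.0, 6.5) to (5.1, 6.8), a distance of √(1.9² + 0.3²) ≈ 1.9.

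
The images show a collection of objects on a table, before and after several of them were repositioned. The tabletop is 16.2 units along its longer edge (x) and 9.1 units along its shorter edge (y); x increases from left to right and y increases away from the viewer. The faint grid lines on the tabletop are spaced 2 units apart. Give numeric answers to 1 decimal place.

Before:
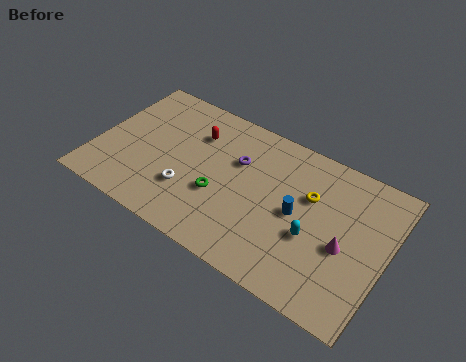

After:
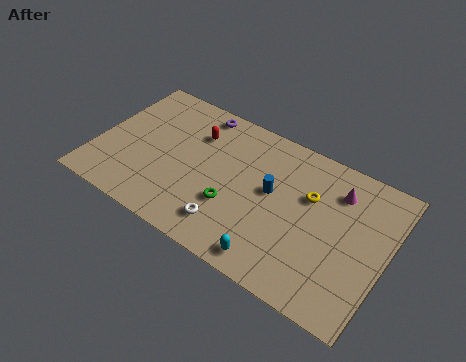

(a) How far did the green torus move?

0.9

The green torus moved from about (7.1, 3.4) to (7.9, 3.1), a distance of √(0.8² + 0.3²) ≈ 0.9.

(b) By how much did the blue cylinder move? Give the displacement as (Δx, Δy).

(-1.5, 0.6)

The blue cylinder was at about (11.3, 4.5) and moved to about (9.8, 5.1).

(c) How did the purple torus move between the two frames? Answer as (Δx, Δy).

(-2.6, 2.1)

From the two frames, the purple torus sits at roughly (7.7, 6.0) before and (5.1, 8.1) after.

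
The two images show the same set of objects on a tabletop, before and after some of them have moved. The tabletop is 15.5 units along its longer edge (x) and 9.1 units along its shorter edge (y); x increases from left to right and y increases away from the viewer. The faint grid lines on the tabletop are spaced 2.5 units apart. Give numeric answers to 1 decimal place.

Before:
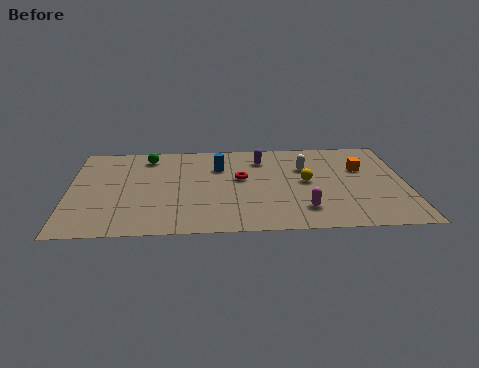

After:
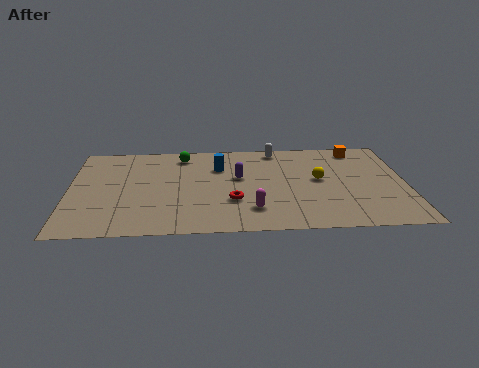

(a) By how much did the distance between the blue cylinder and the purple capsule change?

-0.7

The distance was about 2.1 in the first image and 1.4 in the second, so they moved 0.7 units closer together.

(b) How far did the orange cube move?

2.0

The orange cube was near (13.5, 5.9) before and (13.4, 7.9) after, so it travelled √(0.1² + 2.0²) ≈ 2.0 units.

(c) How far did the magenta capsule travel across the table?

2.3

From (10.7, 2.0) to (8.4, 2.1), the magenta capsule covered √(2.3² + 0.1²) ≈ 2.3 units.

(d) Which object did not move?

the blue cylinder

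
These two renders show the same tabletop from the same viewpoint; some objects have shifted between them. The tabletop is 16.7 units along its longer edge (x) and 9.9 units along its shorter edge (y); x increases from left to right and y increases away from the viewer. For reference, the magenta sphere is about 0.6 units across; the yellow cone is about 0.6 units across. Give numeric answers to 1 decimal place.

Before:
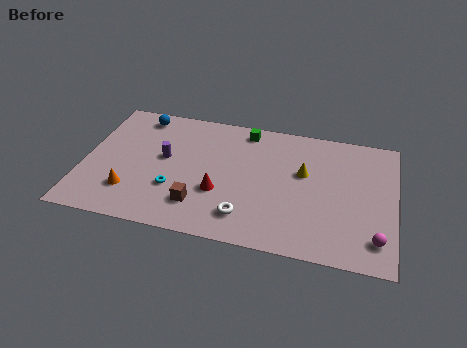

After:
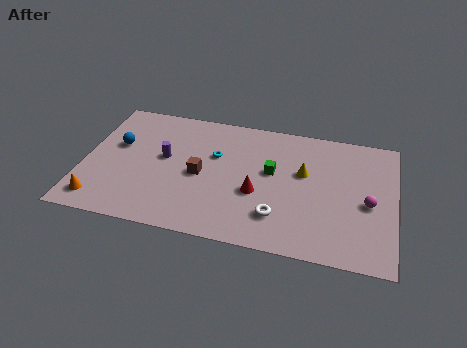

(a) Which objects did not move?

the purple cylinder and the yellow cone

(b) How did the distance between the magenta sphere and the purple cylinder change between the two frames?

-1.0

They were about 12.1 units apart before and 11.1 after — 1.0 units closer together.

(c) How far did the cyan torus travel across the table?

3.7

From (5.0, 3.2) to (7.0, 6.3), the cyan torus covered √(2.0² + 3.1²) ≈ 3.7 units.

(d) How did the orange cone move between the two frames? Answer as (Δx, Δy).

(-1.6, -1.0)

The orange cone started near (2.7, 2.5) and ended near (1.1, 1.5).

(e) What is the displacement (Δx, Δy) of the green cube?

(1.6, -3.0)

From the two frames, the green cube sits at roughly (8.5, 8.7) before and (10.1, 5.7) after.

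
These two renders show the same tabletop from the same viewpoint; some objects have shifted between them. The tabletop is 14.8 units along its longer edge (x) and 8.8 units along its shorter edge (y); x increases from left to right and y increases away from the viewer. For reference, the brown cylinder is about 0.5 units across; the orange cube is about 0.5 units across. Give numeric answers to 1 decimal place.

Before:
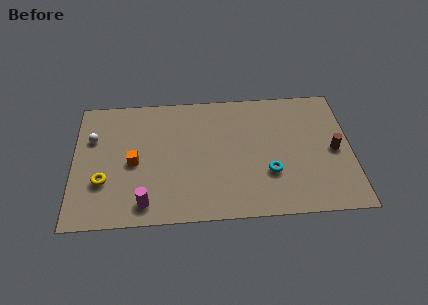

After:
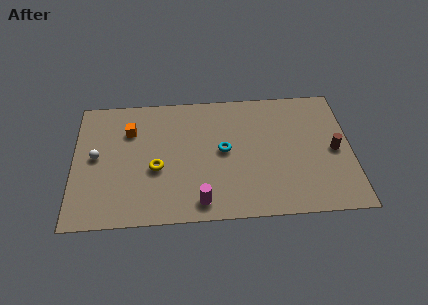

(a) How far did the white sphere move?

1.3

The white sphere moved from about (1.0, 5.9) to (1.2, 4.6), a distance of √(0.2² + 1.3²) ≈ 1.3.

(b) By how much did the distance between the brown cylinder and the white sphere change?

-0.3

They were about 13.0 units apart before and 12.7 after — 0.3 units closer together.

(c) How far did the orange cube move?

2.2

The orange cube moved from about (3.2, 4.1) to (3.0, 6.3), a distance of √(0.2² + 2.2²) ≈ 2.2.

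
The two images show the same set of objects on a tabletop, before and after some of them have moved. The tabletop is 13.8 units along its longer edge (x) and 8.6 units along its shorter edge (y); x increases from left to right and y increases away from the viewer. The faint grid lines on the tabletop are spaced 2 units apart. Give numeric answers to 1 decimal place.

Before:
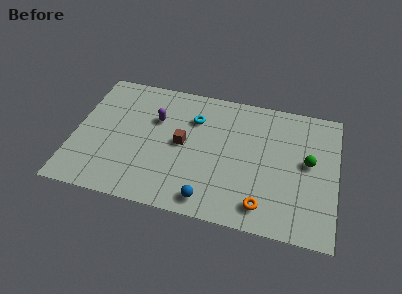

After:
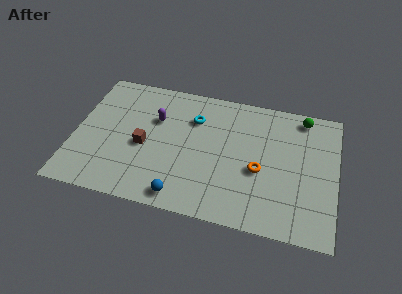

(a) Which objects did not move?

the cyan torus and the purple capsule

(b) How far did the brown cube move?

2.1

The brown cube moved from about (5.7, 4.4) to (3.7, 3.8), a distance of √(2.0² + 0.6²) ≈ 2.1.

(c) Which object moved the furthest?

the green sphere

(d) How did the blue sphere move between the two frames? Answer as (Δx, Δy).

(-1.4, -0.1)

The blue sphere started near (7.3, 1.1) and ended near (5.9, 1.0).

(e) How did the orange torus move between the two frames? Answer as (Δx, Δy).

(-0.3, 2.2)

The orange torus was at about (10.1, 1.4) and moved to about (9.8, 3.6).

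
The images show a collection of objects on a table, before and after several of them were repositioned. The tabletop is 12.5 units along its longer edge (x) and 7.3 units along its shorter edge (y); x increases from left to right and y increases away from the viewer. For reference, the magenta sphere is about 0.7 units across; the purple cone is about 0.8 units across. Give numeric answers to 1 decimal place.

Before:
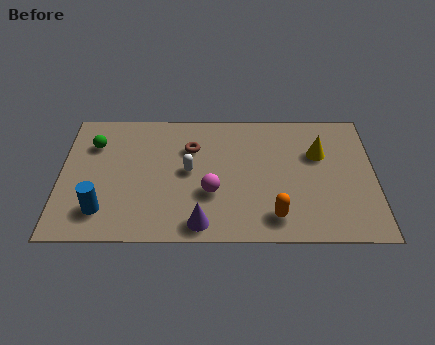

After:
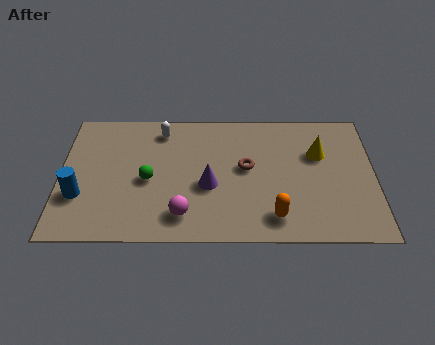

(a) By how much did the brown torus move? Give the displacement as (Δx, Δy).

(2.2, -1.1)

From the two frames, the brown torus sits at roughly (5.2, 5.1) before and (7.4, 4.0) after.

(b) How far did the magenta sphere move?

1.6

The magenta sphere was near (6.0, 2.6) before and (4.9, 1.4) after, so it travelled √(1.1² + 1.2²) ≈ 1.6 units.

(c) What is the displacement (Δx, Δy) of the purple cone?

(0.3, 2.1)

The purple cone started near (5.6, 0.9) and ended near (5.9, 3.0).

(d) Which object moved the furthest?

the green sphere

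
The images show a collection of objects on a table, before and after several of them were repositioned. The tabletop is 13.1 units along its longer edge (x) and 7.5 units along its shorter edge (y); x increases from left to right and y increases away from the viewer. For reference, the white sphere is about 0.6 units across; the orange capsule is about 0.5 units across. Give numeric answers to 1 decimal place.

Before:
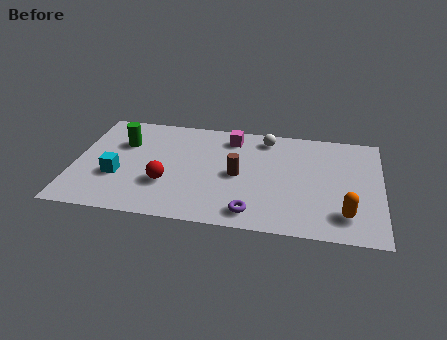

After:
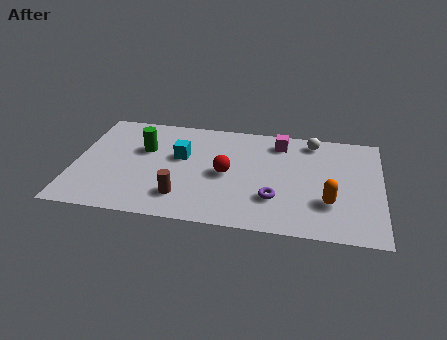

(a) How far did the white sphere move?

2.0

The white sphere moved from about (8.1, 6.4) to (10.1, 6.5), a distance of √(2.0² + 0.1²) ≈ 2.0.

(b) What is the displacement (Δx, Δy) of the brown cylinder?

(-2.3, -1.9)

The brown cylinder started near (7.0, 3.6) and ended near (4.7, 1.7).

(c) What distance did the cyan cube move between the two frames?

3.2

From (1.9, 2.7) to (4.5, 4.5), the cyan cube covered √(2.6² + 1.8²) ≈ 3.2 units.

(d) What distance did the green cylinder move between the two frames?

0.9

The green cylinder was near (2.0, 5.1) before and (2.9, 4.8) after, so it travelled √(0.9² + 0.3²) ≈ 0.9 units.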